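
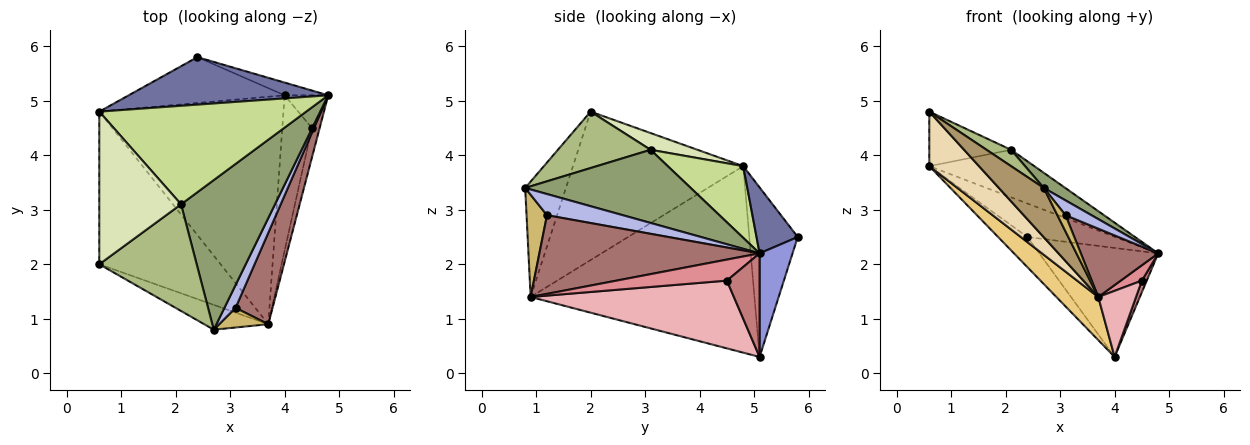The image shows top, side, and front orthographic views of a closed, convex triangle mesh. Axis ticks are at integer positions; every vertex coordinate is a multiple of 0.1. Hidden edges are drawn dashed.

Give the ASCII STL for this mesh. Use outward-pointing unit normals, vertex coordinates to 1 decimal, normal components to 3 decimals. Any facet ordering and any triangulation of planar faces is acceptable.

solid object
 facet normal 0.261 0.556 0.789
  outer loop
   vertex 2.4 5.8 2.5
   vertex 0.6 4.8 3.8
   vertex 4.8 5.1 2.2
  endloop
 endfacet
 facet normal -0.673 0.407 -0.618
  outer loop
   vertex 2.4 5.8 2.5
   vertex 4.0 5.1 0.3
   vertex 0.6 4.8 3.8
  endloop
 endfacet
 facet normal 0.265 0.958 -0.112
  outer loop
   vertex 2.4 5.8 2.5
   vertex 4.8 5.1 2.2
   vertex 4.0 5.1 0.3
  endloop
 endfacet
 facet normal 0.847 -0.289 0.446
  outer loop
   vertex 3.1 1.2 2.9
   vertex 4.8 5.1 2.2
   vertex 2.7 0.8 3.4
  endloop
 endfacet
 facet normal 0.612 -0.080 0.787
  outer loop
   vertex 2.1 3.1 4.1
   vertex 2.7 0.8 3.4
   vertex 4.8 5.1 2.2
  endloop
 endfacet
 facet normal 0.497 -0.131 0.858
  outer loop
   vertex 2.1 3.1 4.1
   vertex 0.6 2.0 4.8
   vertex 2.7 0.8 3.4
  endloop
 endfacet
 facet normal 0.298 0.415 0.860
  outer loop
   vertex 2.1 3.1 4.1
   vertex 4.8 5.1 2.2
   vertex 0.6 4.8 3.8
  endloop
 endfacet
 facet normal 0.189 0.330 0.925
  outer loop
   vertex 2.1 3.1 4.1
   vertex 0.6 4.8 3.8
   vertex 0.6 2.0 4.8
  endloop
 endfacet
 facet normal -0.630 -0.694 -0.349
  outer loop
   vertex 3.7 0.9 1.4
   vertex 2.7 0.8 3.4
   vertex 0.6 2.0 4.8
  endloop
 endfacet
 facet normal 0.848 -0.339 0.407
  outer loop
   vertex 3.7 0.9 1.4
   vertex 3.1 1.2 2.9
   vertex 2.7 0.8 3.4
  endloop
 endfacet
 facet normal -0.705 -0.132 -0.696
  outer loop
   vertex 3.7 0.9 1.4
   vertex 0.6 4.8 3.8
   vertex 4.0 5.1 0.3
  endloop
 endfacet
 facet normal -0.755 -0.220 -0.617
  outer loop
   vertex 3.7 0.9 1.4
   vertex 0.6 2.0 4.8
   vertex 0.6 4.8 3.8
  endloop
 endfacet
 facet normal 0.862 -0.303 0.406
  outer loop
   vertex 3.7 0.9 1.4
   vertex 4.8 5.1 2.2
   vertex 3.1 1.2 2.9
  endloop
 endfacet
 facet normal 0.913 -0.136 -0.384
  outer loop
   vertex 4.5 4.5 1.7
   vertex 4.0 5.1 0.3
   vertex 4.8 5.1 2.2
  endloop
 endfacet
 facet normal 0.923 -0.177 -0.342
  outer loop
   vertex 4.5 4.5 1.7
   vertex 4.8 5.1 2.2
   vertex 3.7 0.9 1.4
  endloop
 endfacet
 facet normal 0.903 -0.168 -0.395
  outer loop
   vertex 4.5 4.5 1.7
   vertex 3.7 0.9 1.4
   vertex 4.0 5.1 0.3
  endloop
 endfacet
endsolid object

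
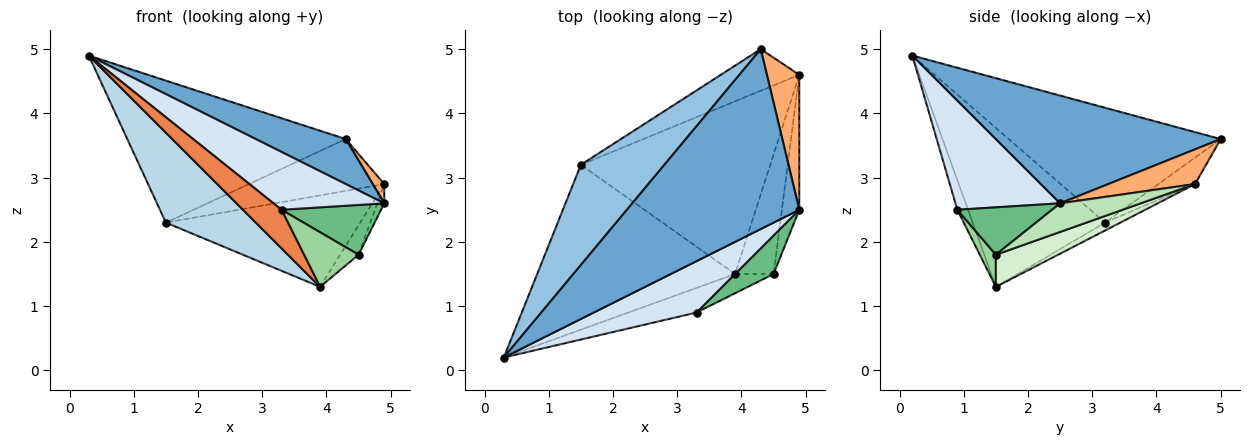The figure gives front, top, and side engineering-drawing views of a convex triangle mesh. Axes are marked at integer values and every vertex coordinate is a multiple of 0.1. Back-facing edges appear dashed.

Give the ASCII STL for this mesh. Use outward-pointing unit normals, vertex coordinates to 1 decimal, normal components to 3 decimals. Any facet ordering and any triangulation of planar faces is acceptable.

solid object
 facet normal 0.518 -0.207 0.830
  outer loop
   vertex 4.3 5.0 3.6
   vertex 0.3 0.2 4.9
   vertex 4.9 2.5 2.6
  endloop
 endfacet
 facet normal -0.621 0.640 0.452
  outer loop
   vertex 1.5 3.2 2.3
   vertex 0.3 0.2 4.9
   vertex 4.3 5.0 3.6
  endloop
 endfacet
 facet normal -0.576 -0.391 -0.718
  outer loop
   vertex 1.5 3.2 2.3
   vertex 3.9 1.5 1.3
   vertex 0.3 0.2 4.9
  endloop
 endfacet
 facet normal 0.577 -0.611 0.543
  outer loop
   vertex 3.3 0.9 2.5
   vertex 4.9 2.5 2.6
   vertex 0.3 0.2 4.9
  endloop
 endfacet
 facet normal -0.228 -0.821 -0.524
  outer loop
   vertex 3.3 0.9 2.5
   vertex 0.3 0.2 4.9
   vertex 3.9 1.5 1.3
  endloop
 endfacet
 facet normal 0.728 -0.097 0.679
  outer loop
   vertex 4.9 4.6 2.9
   vertex 4.3 5.0 3.6
   vertex 4.9 2.5 2.6
  endloop
 endfacet
 facet normal -0.206 0.763 -0.613
  outer loop
   vertex 4.9 4.6 2.9
   vertex 1.5 3.2 2.3
   vertex 4.3 5.0 3.6
  endloop
 endfacet
 facet normal -0.037 0.468 -0.883
  outer loop
   vertex 4.9 4.6 2.9
   vertex 3.9 1.5 1.3
   vertex 1.5 3.2 2.3
  endloop
 endfacet
 facet normal 0.601 -0.632 0.489
  outer loop
   vertex 4.5 1.5 1.8
   vertex 4.9 2.5 2.6
   vertex 3.3 0.9 2.5
  endloop
 endfacet
 facet normal 0.267 -0.909 -0.321
  outer loop
   vertex 4.5 1.5 1.8
   vertex 3.3 0.9 2.5
   vertex 3.9 1.5 1.3
  endloop
 endfacet
 facet normal 0.852 0.074 -0.519
  outer loop
   vertex 4.5 1.5 1.8
   vertex 4.9 4.6 2.9
   vertex 4.9 2.5 2.6
  endloop
 endfacet
 facet normal 0.629 0.187 -0.755
  outer loop
   vertex 4.5 1.5 1.8
   vertex 3.9 1.5 1.3
   vertex 4.9 4.6 2.9
  endloop
 endfacet
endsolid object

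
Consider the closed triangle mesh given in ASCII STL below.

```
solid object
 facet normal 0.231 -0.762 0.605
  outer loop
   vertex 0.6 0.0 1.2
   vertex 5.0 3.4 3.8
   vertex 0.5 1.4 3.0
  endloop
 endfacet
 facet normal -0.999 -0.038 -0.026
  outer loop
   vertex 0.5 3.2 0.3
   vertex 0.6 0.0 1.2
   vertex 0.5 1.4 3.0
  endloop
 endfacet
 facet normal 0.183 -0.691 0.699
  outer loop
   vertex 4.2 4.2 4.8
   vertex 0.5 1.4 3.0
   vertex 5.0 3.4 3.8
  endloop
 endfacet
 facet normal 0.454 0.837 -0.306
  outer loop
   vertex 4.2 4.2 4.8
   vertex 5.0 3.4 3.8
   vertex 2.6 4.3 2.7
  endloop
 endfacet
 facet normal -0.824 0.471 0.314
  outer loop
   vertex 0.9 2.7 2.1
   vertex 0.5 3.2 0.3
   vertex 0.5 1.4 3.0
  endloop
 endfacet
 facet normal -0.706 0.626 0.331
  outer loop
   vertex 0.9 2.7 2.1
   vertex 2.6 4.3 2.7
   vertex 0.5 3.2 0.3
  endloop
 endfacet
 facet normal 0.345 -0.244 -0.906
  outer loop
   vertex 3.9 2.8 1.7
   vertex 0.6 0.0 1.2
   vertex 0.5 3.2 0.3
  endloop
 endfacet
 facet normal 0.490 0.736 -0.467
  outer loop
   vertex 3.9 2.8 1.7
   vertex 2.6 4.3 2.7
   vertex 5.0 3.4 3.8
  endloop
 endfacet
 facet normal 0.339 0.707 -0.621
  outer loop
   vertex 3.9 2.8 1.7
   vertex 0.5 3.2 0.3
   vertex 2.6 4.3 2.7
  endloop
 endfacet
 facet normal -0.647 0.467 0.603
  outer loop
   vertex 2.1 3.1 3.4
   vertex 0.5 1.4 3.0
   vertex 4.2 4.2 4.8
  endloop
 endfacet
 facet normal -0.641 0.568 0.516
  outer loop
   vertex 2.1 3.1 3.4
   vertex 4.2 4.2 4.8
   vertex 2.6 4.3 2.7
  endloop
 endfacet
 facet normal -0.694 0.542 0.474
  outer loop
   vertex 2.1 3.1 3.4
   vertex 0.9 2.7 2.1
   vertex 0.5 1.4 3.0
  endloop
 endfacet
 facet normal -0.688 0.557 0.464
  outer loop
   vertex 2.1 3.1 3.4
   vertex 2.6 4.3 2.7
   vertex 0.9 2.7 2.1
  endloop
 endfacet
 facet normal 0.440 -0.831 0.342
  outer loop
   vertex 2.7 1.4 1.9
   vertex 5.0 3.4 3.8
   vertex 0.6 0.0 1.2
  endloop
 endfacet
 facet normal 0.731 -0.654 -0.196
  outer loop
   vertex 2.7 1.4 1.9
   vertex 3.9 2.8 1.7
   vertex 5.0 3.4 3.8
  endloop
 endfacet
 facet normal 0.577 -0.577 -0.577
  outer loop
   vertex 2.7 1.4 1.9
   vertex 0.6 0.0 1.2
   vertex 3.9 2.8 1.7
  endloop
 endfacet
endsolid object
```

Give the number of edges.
24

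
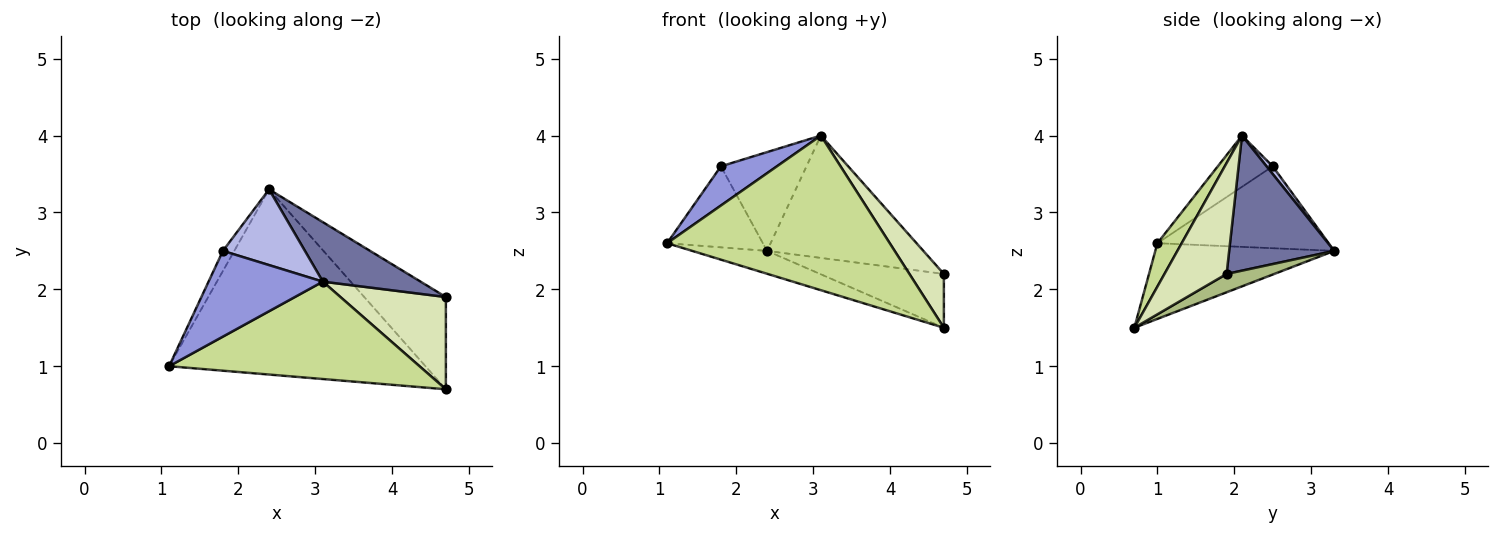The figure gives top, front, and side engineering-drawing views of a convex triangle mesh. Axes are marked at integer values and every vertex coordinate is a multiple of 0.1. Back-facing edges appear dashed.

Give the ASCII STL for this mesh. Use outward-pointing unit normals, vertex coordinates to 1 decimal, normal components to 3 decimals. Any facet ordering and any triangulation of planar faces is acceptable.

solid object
 facet normal 0.517 0.770 0.374
  outer loop
   vertex 3.1 2.1 4.0
   vertex 4.7 1.9 2.2
   vertex 2.4 3.3 2.5
  endloop
 endfacet
 facet normal -0.866 0.485 -0.120
  outer loop
   vertex 1.8 2.5 3.6
   vertex 2.4 3.3 2.5
   vertex 1.1 1.0 2.6
  endloop
 endfacet
 facet normal -0.378 -0.385 0.842
  outer loop
   vertex 1.8 2.5 3.6
   vertex 1.1 1.0 2.6
   vertex 3.1 2.1 4.0
  endloop
 endfacet
 facet normal 0.057 0.792 0.607
  outer loop
   vertex 1.8 2.5 3.6
   vertex 3.1 2.1 4.0
   vertex 2.4 3.3 2.5
  endloop
 endfacet
 facet normal -0.281 0.118 -0.952
  outer loop
   vertex 4.7 0.7 1.5
   vertex 1.1 1.0 2.6
   vertex 2.4 3.3 2.5
  endloop
 endfacet
 facet normal 0.190 0.495 -0.848
  outer loop
   vertex 4.7 0.7 1.5
   vertex 2.4 3.3 2.5
   vertex 4.7 1.9 2.2
  endloop
 endfacet
 facet normal 0.092 -0.843 0.531
  outer loop
   vertex 4.7 0.7 1.5
   vertex 3.1 2.1 4.0
   vertex 1.1 1.0 2.6
  endloop
 endfacet
 facet normal 0.673 -0.373 0.639
  outer loop
   vertex 4.7 0.7 1.5
   vertex 4.7 1.9 2.2
   vertex 3.1 2.1 4.0
  endloop
 endfacet
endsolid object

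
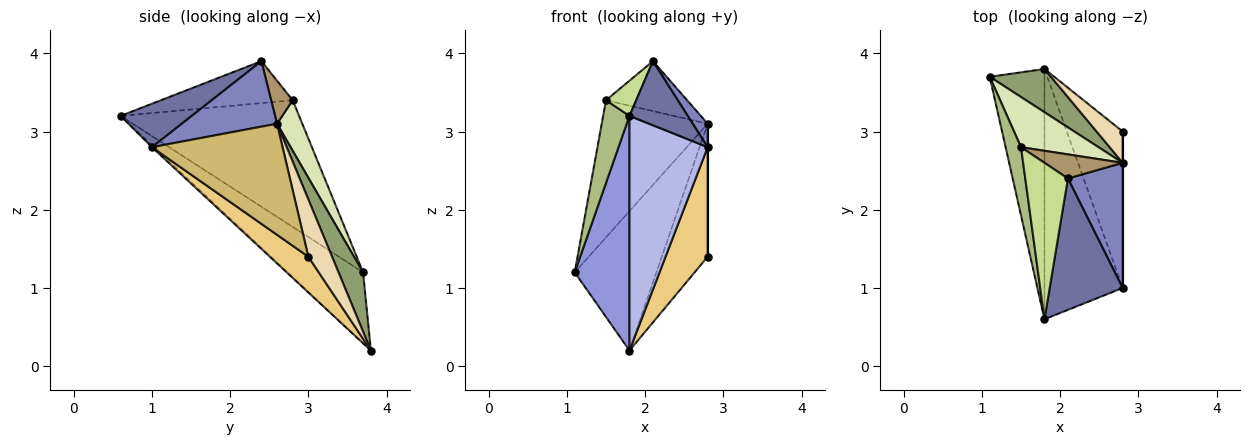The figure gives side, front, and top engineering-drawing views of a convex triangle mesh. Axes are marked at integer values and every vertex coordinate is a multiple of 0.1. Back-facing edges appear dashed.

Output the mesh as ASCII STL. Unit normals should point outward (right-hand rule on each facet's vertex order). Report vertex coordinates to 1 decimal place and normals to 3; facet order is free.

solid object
 facet normal 0.472 -0.387 0.792
  outer loop
   vertex 2.1 2.4 3.9
   vertex 1.8 0.6 3.2
   vertex 2.8 1.0 2.8
  endloop
 endfacet
 facet normal 0.762 -0.119 0.637
  outer loop
   vertex 2.8 2.6 3.1
   vertex 2.1 2.4 3.9
   vertex 2.8 1.0 2.8
  endloop
 endfacet
 facet normal -0.687 -0.497 -0.530
  outer loop
   vertex 1.8 3.8 0.2
   vertex 1.8 0.6 3.2
   vertex 1.1 3.7 1.2
  endloop
 endfacet
 facet normal -0.018 -0.684 -0.729
  outer loop
   vertex 1.8 3.8 0.2
   vertex 2.8 1.0 2.8
   vertex 1.8 0.6 3.2
  endloop
 endfacet
 facet normal 0.276 0.918 0.285
  outer loop
   vertex 1.8 3.8 0.2
   vertex 1.1 3.7 1.2
   vertex 2.8 2.6 3.1
  endloop
 endfacet
 facet normal -0.982 -0.145 0.119
  outer loop
   vertex 1.5 2.8 3.4
   vertex 1.1 3.7 1.2
   vertex 1.8 0.6 3.2
  endloop
 endfacet
 facet normal -0.692 -0.158 0.704
  outer loop
   vertex 1.5 2.8 3.4
   vertex 1.8 0.6 3.2
   vertex 2.1 2.4 3.9
  endloop
 endfacet
 facet normal 0.218 0.916 0.335
  outer loop
   vertex 1.5 2.8 3.4
   vertex 2.8 2.6 3.1
   vertex 1.1 3.7 1.2
  endloop
 endfacet
 facet normal 0.232 0.876 0.422
  outer loop
   vertex 1.5 2.8 3.4
   vertex 2.1 2.4 3.9
   vertex 2.8 2.6 3.1
  endloop
 endfacet
 facet normal 1.000 0.000 0.000
  outer loop
   vertex 2.8 3.0 1.4
   vertex 2.8 2.6 3.1
   vertex 2.8 1.0 2.8
  endloop
 endfacet
 facet normal 0.464 -0.508 -0.726
  outer loop
   vertex 2.8 3.0 1.4
   vertex 2.8 1.0 2.8
   vertex 1.8 3.8 0.2
  endloop
 endfacet
 facet normal 0.450 0.869 0.205
  outer loop
   vertex 2.8 3.0 1.4
   vertex 1.8 3.8 0.2
   vertex 2.8 2.6 3.1
  endloop
 endfacet
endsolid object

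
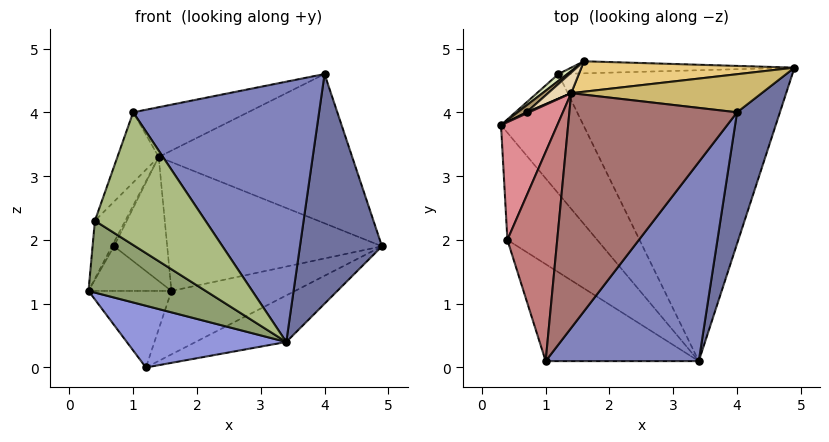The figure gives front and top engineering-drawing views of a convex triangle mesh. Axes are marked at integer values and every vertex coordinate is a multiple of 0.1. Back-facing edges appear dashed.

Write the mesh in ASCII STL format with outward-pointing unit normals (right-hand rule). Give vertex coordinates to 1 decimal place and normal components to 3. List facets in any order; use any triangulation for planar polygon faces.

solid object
 facet normal 0.908 -0.364 0.208
  outer loop
   vertex 4.0 4.0 4.6
   vertex 3.4 0.1 0.4
   vertex 4.9 4.7 1.9
  endloop
 endfacet
 facet normal 0.674 -0.587 0.449
  outer loop
   vertex 1.0 0.1 4.0
   vertex 3.4 0.1 0.4
   vertex 4.0 4.0 4.6
  endloop
 endfacet
 facet normal -0.614 -0.362 -0.702
  outer loop
   vertex 1.2 4.6 0.0
   vertex 3.4 0.1 0.4
   vertex 0.3 3.8 1.2
  endloop
 endfacet
 facet normal 0.449 0.141 -0.882
  outer loop
   vertex 1.2 4.6 0.0
   vertex 4.9 4.7 1.9
   vertex 3.4 0.1 0.4
  endloop
 endfacet
 facet normal -0.660 -0.418 -0.624
  outer loop
   vertex 0.4 2.0 2.3
   vertex 0.3 3.8 1.2
   vertex 3.4 0.1 0.4
  endloop
 endfacet
 facet normal -0.663 -0.605 -0.442
  outer loop
   vertex 0.4 2.0 2.3
   vertex 3.4 0.1 0.4
   vertex 1.0 0.1 4.0
  endloop
 endfacet
 facet normal 0.069 0.980 -0.186
  outer loop
   vertex 1.6 4.8 1.2
   vertex 4.9 4.7 1.9
   vertex 1.2 4.6 0.0
  endloop
 endfacet
 facet normal -0.608 0.791 0.071
  outer loop
   vertex 1.6 4.8 1.2
   vertex 1.2 4.6 0.0
   vertex 0.3 3.8 1.2
  endloop
 endfacet
 facet normal -0.605 0.787 0.121
  outer loop
   vertex 1.6 4.8 1.2
   vertex 0.3 3.8 1.2
   vertex 0.7 4.0 1.9
  endloop
 endfacet
 facet normal -0.012 0.969 0.247
  outer loop
   vertex 1.4 4.3 3.3
   vertex 4.0 4.0 4.6
   vertex 4.9 4.7 1.9
  endloop
 endfacet
 facet normal -0.019 0.973 0.230
  outer loop
   vertex 1.4 4.3 3.3
   vertex 4.9 4.7 1.9
   vertex 1.6 4.8 1.2
  endloop
 endfacet
 facet normal -0.600 0.789 0.131
  outer loop
   vertex 1.4 4.3 3.3
   vertex 1.6 4.8 1.2
   vertex 0.7 4.0 1.9
  endloop
 endfacet
 facet normal -0.422 0.188 0.887
  outer loop
   vertex 1.4 4.3 3.3
   vertex 1.0 0.1 4.0
   vertex 4.0 4.0 4.6
  endloop
 endfacet
 facet normal -0.859 0.163 0.485
  outer loop
   vertex 1.4 4.3 3.3
   vertex 0.4 2.0 2.3
   vertex 1.0 0.1 4.0
  endloop
 endfacet
 facet normal -0.886 0.205 0.416
  outer loop
   vertex 1.4 4.3 3.3
   vertex 0.3 3.8 1.2
   vertex 0.4 2.0 2.3
  endloop
 endfacet
 facet normal -0.693 0.693 0.198
  outer loop
   vertex 1.4 4.3 3.3
   vertex 0.7 4.0 1.9
   vertex 0.3 3.8 1.2
  endloop
 endfacet
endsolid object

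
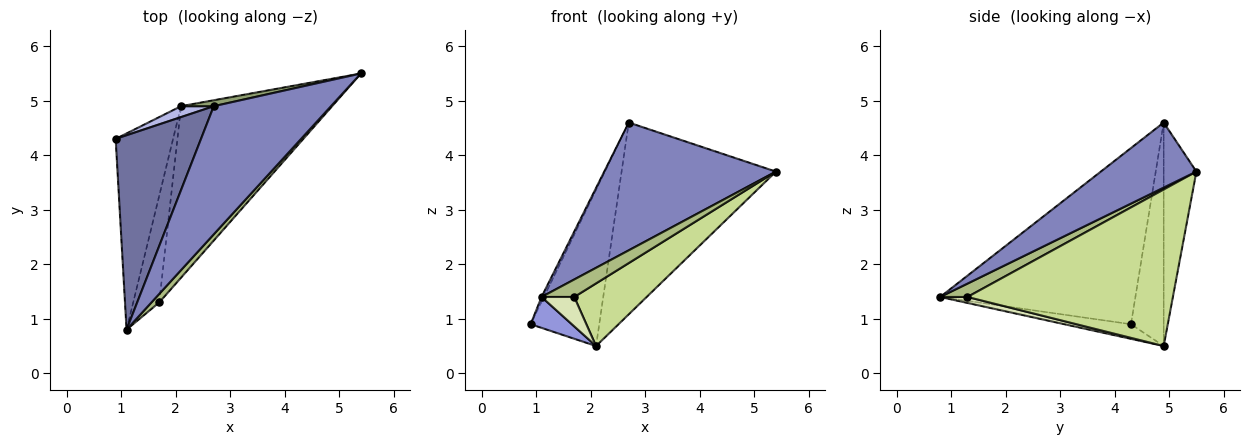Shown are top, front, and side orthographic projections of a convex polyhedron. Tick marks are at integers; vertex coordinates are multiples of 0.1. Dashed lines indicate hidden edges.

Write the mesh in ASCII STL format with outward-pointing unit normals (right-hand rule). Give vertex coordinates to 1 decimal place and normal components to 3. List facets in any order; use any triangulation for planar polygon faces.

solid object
 facet normal -0.900 0.011 0.436
  outer loop
   vertex 2.7 4.9 4.6
   vertex 0.9 4.3 0.9
   vertex 1.1 0.8 1.4
  endloop
 endfacet
 facet normal 0.366 -0.657 0.659
  outer loop
   vertex 2.7 4.9 4.6
   vertex 1.1 0.8 1.4
   vertex 5.4 5.5 3.7
  endloop
 endfacet
 facet normal -0.244 -0.151 -0.958
  outer loop
   vertex 2.1 4.9 0.5
   vertex 1.1 0.8 1.4
   vertex 0.9 4.3 0.9
  endloop
 endfacet
 facet normal -0.429 0.901 0.063
  outer loop
   vertex 2.1 4.9 0.5
   vertex 0.9 4.3 0.9
   vertex 2.7 4.9 4.6
  endloop
 endfacet
 facet normal -0.207 0.978 0.030
  outer loop
   vertex 2.1 4.9 0.5
   vertex 2.7 4.9 4.6
   vertex 5.4 5.5 3.7
  endloop
 endfacet
 facet normal 0.600 -0.720 0.349
  outer loop
   vertex 1.7 1.3 1.4
   vertex 5.4 5.5 3.7
   vertex 1.1 0.8 1.4
  endloop
 endfacet
 facet normal 0.697 -0.246 -0.673
  outer loop
   vertex 1.7 1.3 1.4
   vertex 2.1 4.9 0.5
   vertex 5.4 5.5 3.7
  endloop
 endfacet
 facet normal 0.216 -0.259 -0.941
  outer loop
   vertex 1.7 1.3 1.4
   vertex 1.1 0.8 1.4
   vertex 2.1 4.9 0.5
  endloop
 endfacet
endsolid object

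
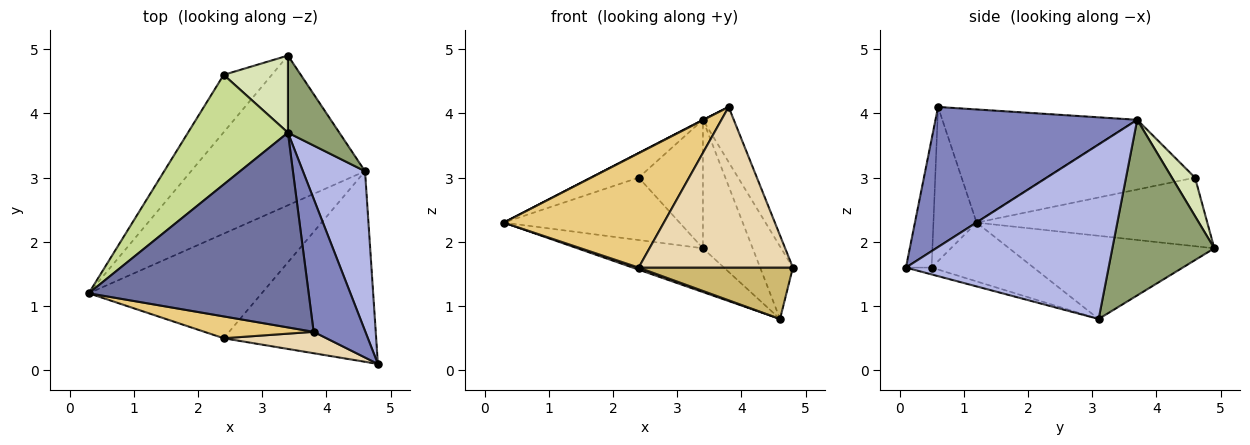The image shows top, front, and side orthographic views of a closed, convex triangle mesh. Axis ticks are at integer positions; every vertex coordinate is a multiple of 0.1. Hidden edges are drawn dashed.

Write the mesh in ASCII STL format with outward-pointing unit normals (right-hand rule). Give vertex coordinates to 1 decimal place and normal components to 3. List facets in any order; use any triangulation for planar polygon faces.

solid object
 facet normal -0.458 -0.002 0.889
  outer loop
   vertex 3.4 3.7 3.9
   vertex 0.3 1.2 2.3
   vertex 3.8 0.6 4.1
  endloop
 endfacet
 facet normal 0.929 0.142 0.343
  outer loop
   vertex 3.4 3.7 3.9
   vertex 3.8 0.6 4.1
   vertex 4.8 0.1 1.6
  endloop
 endfacet
 facet normal -0.417 0.255 -0.872
  outer loop
   vertex 4.6 3.1 0.8
   vertex 0.3 1.2 2.3
   vertex 3.4 4.9 1.9
  endloop
 endfacet
 facet normal 0.931 0.150 0.331
  outer loop
   vertex 4.6 3.1 0.8
   vertex 3.4 3.7 3.9
   vertex 4.8 0.1 1.6
  endloop
 endfacet
 facet normal 0.869 0.424 0.254
  outer loop
   vertex 4.6 3.1 0.8
   vertex 3.4 4.9 1.9
   vertex 3.4 3.7 3.9
  endloop
 endfacet
 facet normal -0.695 0.529 -0.487
  outer loop
   vertex 2.4 4.6 3.0
   vertex 3.4 4.9 1.9
   vertex 0.3 1.2 2.3
  endloop
 endfacet
 facet normal -0.563 0.181 0.807
  outer loop
   vertex 2.4 4.6 3.0
   vertex 0.3 1.2 2.3
   vertex 3.4 3.7 3.9
  endloop
 endfacet
 facet normal 0.295 0.819 0.492
  outer loop
   vertex 2.4 4.6 3.0
   vertex 3.4 3.7 3.9
   vertex 3.4 4.9 1.9
  endloop
 endfacet
 facet normal -0.322 -0.019 -0.947
  outer loop
   vertex 2.4 0.5 1.6
   vertex 0.3 1.2 2.3
   vertex 4.6 3.1 0.8
  endloop
 endfacet
 facet normal -0.043 -0.260 -0.965
  outer loop
   vertex 2.4 0.5 1.6
   vertex 4.6 3.1 0.8
   vertex 4.8 0.1 1.6
  endloop
 endfacet
 facet normal -0.256 -0.949 0.181
  outer loop
   vertex 2.4 0.5 1.6
   vertex 3.8 0.6 4.1
   vertex 0.3 1.2 2.3
  endloop
 endfacet
 facet normal -0.163 -0.978 0.130
  outer loop
   vertex 2.4 0.5 1.6
   vertex 4.8 0.1 1.6
   vertex 3.8 0.6 4.1
  endloop
 endfacet
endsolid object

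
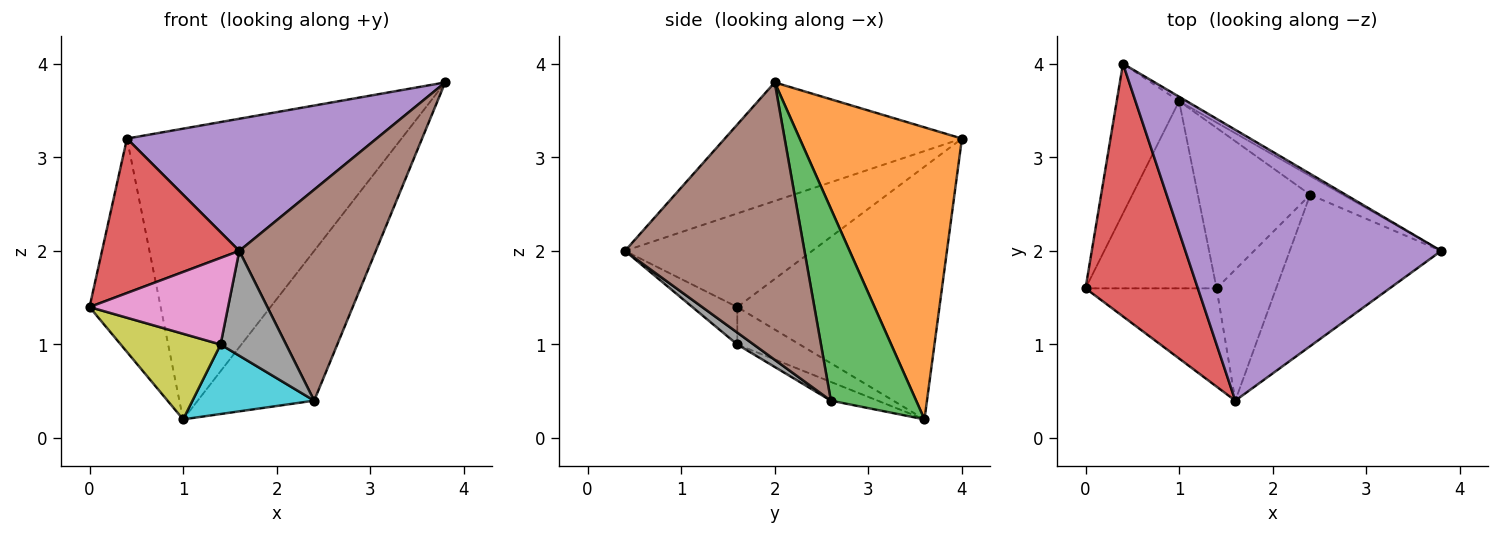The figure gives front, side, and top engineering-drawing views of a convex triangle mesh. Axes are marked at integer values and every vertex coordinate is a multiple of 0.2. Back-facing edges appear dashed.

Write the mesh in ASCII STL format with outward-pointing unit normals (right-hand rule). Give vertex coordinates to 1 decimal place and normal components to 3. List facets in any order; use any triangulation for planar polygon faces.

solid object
 facet normal -0.919 0.323 -0.227
  outer loop
   vertex 1.0 3.6 0.2
   vertex 0.0 1.6 1.4
   vertex 0.4 4.0 3.2
  endloop
 endfacet
 facet normal 0.509 0.861 -0.013
  outer loop
   vertex 1.0 3.6 0.2
   vertex 0.4 4.0 3.2
   vertex 3.8 2.0 3.8
  endloop
 endfacet
 facet normal 0.588 0.803 -0.100
  outer loop
   vertex 2.4 2.6 0.4
   vertex 1.0 3.6 0.2
   vertex 3.8 2.0 3.8
  endloop
 endfacet
 facet normal -0.580 -0.425 0.695
  outer loop
   vertex 1.6 0.4 2.0
   vertex 0.4 4.0 3.2
   vertex 0.0 1.6 1.4
  endloop
 endfacet
 facet normal -0.384 -0.405 0.830
  outer loop
   vertex 1.6 0.4 2.0
   vertex 3.8 2.0 3.8
   vertex 0.4 4.0 3.2
  endloop
 endfacet
 facet normal 0.730 -0.555 -0.399
  outer loop
   vertex 1.6 0.4 2.0
   vertex 2.4 2.6 0.4
   vertex 3.8 2.0 3.8
  endloop
 endfacet
 facet normal -0.210 -0.646 -0.734
  outer loop
   vertex 1.4 1.6 1.0
   vertex 1.6 0.4 2.0
   vertex 0.0 1.6 1.4
  endloop
 endfacet
 facet normal 0.154 -0.617 -0.772
  outer loop
   vertex 1.4 1.6 1.0
   vertex 2.4 2.6 0.4
   vertex 1.6 0.4 2.0
  endloop
 endfacet
 facet normal -0.251 -0.402 -0.880
  outer loop
   vertex 1.4 1.6 1.0
   vertex 0.0 1.6 1.4
   vertex 1.0 3.6 0.2
  endloop
 endfacet
 facet normal -0.151 -0.393 -0.907
  outer loop
   vertex 1.4 1.6 1.0
   vertex 1.0 3.6 0.2
   vertex 2.4 2.6 0.4
  endloop
 endfacet
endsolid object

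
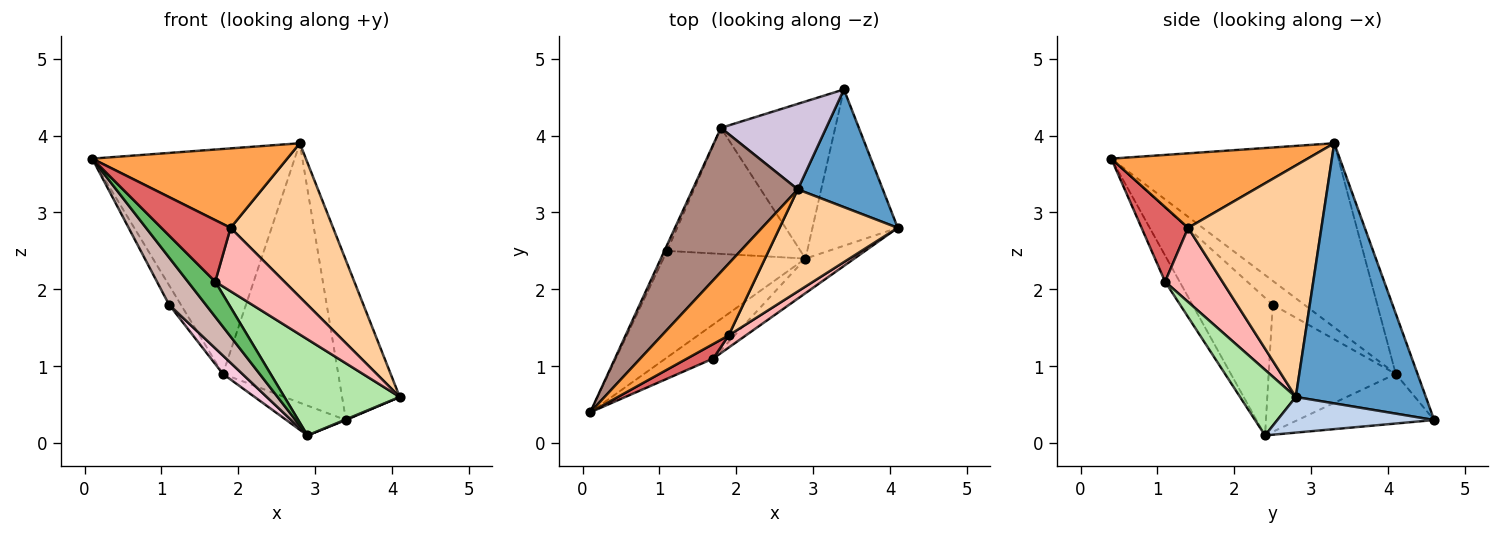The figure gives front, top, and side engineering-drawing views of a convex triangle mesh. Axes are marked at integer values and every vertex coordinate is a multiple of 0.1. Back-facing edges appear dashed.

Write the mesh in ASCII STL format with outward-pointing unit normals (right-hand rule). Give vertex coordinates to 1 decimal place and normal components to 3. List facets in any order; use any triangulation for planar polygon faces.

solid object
 facet normal 0.876 0.388 0.286
  outer loop
   vertex 2.8 3.3 3.9
   vertex 4.1 2.8 0.6
   vertex 3.4 4.6 0.3
  endloop
 endfacet
 facet normal 0.386 -0.004 -0.923
  outer loop
   vertex 2.9 2.4 0.1
   vertex 3.4 4.6 0.3
   vertex 4.1 2.8 0.6
  endloop
 endfacet
 facet normal 0.599 -0.594 0.537
  outer loop
   vertex 1.9 1.4 2.8
   vertex 2.8 3.3 3.9
   vertex 0.1 0.4 3.7
  endloop
 endfacet
 facet normal 0.735 -0.565 0.375
  outer loop
   vertex 1.9 1.4 2.8
   vertex 4.1 2.8 0.6
   vertex 2.8 3.3 3.9
  endloop
 endfacet
 facet normal -0.356 -0.671 -0.650
  outer loop
   vertex 1.7 1.1 2.1
   vertex 0.1 0.4 3.7
   vertex 2.9 2.4 0.1
  endloop
 endfacet
 facet normal 0.414 -0.856 -0.308
  outer loop
   vertex 1.7 1.1 2.1
   vertex 2.9 2.4 0.1
   vertex 4.1 2.8 0.6
  endloop
 endfacet
 facet normal 0.548 -0.814 0.192
  outer loop
   vertex 1.7 1.1 2.1
   vertex 1.9 1.4 2.8
   vertex 0.1 0.4 3.7
  endloop
 endfacet
 facet normal 0.631 -0.762 0.146
  outer loop
   vertex 1.7 1.1 2.1
   vertex 4.1 2.8 0.6
   vertex 1.9 1.4 2.8
  endloop
 endfacet
 facet normal -0.392 0.171 -0.904
  outer loop
   vertex 1.8 4.1 0.9
   vertex 3.4 4.6 0.3
   vertex 2.9 2.4 0.1
  endloop
 endfacet
 facet normal -0.177 0.935 0.308
  outer loop
   vertex 1.8 4.1 0.9
   vertex 2.8 3.3 3.9
   vertex 3.4 4.6 0.3
  endloop
 endfacet
 facet normal -0.687 0.612 0.392
  outer loop
   vertex 1.8 4.1 0.9
   vertex 0.1 0.4 3.7
   vertex 2.8 3.3 3.9
  endloop
 endfacet
 facet normal -0.663 -0.303 -0.684
  outer loop
   vertex 1.1 2.5 1.8
   vertex 2.9 2.4 0.1
   vertex 0.1 0.4 3.7
  endloop
 endfacet
 facet normal -0.931 0.348 -0.105
  outer loop
   vertex 1.1 2.5 1.8
   vertex 0.1 0.4 3.7
   vertex 1.8 4.1 0.9
  endloop
 endfacet
 facet normal -0.686 -0.105 -0.720
  outer loop
   vertex 1.1 2.5 1.8
   vertex 1.8 4.1 0.9
   vertex 2.9 2.4 0.1
  endloop
 endfacet
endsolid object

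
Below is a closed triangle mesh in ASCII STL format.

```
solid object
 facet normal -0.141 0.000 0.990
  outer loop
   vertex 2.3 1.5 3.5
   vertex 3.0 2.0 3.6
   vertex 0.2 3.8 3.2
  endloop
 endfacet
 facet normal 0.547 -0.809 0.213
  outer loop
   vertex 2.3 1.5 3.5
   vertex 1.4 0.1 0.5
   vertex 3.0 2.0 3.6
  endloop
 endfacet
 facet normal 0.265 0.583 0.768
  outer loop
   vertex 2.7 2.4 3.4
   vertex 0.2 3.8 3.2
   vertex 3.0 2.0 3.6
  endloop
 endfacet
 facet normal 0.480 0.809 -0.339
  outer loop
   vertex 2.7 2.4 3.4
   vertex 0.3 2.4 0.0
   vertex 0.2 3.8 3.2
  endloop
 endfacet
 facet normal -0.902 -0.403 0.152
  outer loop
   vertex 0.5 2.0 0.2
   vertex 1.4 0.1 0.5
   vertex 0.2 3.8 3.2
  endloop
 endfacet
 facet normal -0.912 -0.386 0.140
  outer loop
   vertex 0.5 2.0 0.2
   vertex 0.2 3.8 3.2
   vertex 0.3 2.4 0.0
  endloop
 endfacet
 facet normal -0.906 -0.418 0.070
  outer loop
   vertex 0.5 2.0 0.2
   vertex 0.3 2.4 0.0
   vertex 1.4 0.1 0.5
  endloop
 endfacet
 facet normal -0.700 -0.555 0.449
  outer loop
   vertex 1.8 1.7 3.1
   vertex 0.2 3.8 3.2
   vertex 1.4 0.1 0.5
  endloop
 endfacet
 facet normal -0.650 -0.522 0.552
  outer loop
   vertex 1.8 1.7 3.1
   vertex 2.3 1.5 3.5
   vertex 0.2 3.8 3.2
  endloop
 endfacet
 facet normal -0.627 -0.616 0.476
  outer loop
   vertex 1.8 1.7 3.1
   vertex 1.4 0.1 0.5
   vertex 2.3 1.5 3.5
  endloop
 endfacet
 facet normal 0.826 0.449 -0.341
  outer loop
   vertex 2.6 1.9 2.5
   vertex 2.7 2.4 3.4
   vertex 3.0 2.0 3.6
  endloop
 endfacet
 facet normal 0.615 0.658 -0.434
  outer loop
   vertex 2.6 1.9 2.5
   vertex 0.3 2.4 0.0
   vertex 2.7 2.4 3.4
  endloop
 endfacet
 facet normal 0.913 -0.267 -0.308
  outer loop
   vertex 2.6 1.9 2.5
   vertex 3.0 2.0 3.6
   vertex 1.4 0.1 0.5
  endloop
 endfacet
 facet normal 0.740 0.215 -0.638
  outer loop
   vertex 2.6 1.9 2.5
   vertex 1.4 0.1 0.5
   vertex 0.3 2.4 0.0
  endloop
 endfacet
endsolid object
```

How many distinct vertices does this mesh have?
9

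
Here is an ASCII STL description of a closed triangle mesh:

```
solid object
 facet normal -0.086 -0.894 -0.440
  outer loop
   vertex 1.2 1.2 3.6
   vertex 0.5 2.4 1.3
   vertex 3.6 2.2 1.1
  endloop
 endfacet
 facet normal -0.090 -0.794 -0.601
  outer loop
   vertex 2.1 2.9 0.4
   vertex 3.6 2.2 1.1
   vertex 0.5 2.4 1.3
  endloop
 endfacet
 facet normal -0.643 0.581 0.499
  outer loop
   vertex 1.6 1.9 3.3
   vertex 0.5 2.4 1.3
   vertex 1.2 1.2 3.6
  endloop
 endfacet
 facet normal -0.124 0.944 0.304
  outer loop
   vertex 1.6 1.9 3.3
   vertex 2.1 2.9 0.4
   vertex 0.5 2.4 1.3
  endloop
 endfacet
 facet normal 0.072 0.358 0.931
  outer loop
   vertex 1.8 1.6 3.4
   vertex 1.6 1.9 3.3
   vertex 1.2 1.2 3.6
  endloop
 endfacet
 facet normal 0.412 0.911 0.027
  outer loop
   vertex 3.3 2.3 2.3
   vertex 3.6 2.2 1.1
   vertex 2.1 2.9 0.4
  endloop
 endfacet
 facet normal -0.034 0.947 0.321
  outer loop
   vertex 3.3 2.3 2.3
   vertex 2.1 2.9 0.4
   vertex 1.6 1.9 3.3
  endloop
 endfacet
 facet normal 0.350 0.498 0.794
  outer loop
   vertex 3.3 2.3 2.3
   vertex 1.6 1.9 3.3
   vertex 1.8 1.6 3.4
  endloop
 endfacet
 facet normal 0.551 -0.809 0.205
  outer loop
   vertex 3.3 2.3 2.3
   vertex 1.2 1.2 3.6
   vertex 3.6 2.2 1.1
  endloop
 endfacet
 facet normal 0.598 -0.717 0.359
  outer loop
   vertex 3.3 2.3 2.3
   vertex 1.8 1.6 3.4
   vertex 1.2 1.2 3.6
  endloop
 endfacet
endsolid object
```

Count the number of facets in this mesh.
10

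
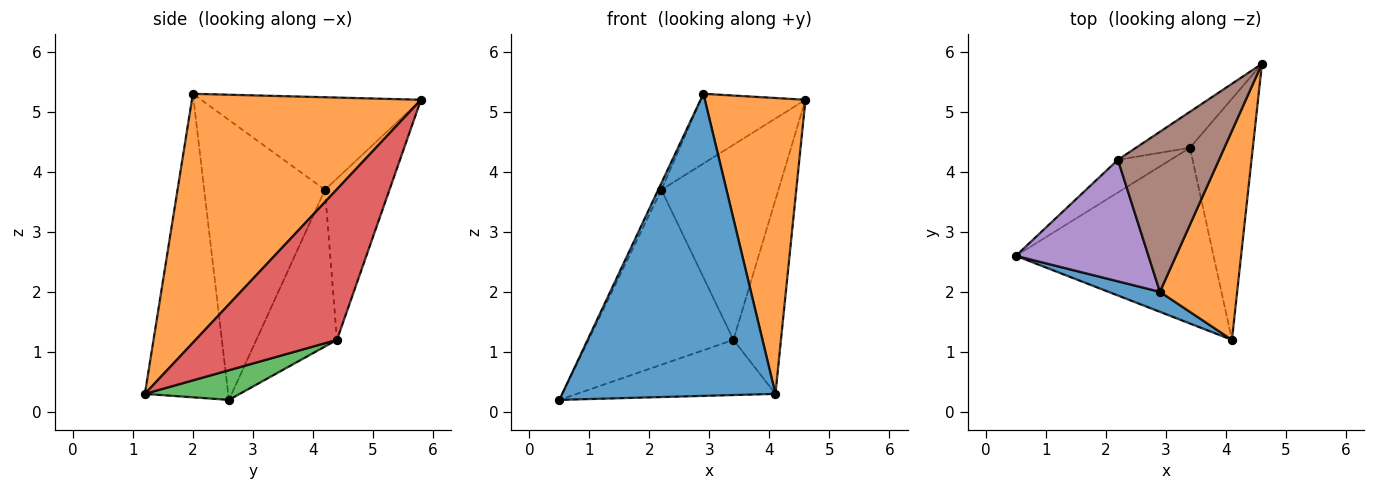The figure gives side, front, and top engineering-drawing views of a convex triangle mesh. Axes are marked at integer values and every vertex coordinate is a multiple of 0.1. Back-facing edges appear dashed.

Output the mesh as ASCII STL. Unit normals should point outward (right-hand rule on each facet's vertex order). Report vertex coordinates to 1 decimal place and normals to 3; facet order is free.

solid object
 facet normal -0.363 -0.930 0.062
  outer loop
   vertex 2.9 2.0 5.3
   vertex 0.5 2.6 0.2
   vertex 4.1 1.2 0.3
  endloop
 endfacet
 facet normal 0.881 -0.387 0.273
  outer loop
   vertex 2.9 2.0 5.3
   vertex 4.1 1.2 0.3
   vertex 4.6 5.8 5.2
  endloop
 endfacet
 facet normal 0.142 0.297 -0.944
  outer loop
   vertex 3.4 4.4 1.2
   vertex 4.1 1.2 0.3
   vertex 0.5 2.6 0.2
  endloop
 endfacet
 facet normal 0.881 0.296 -0.368
  outer loop
   vertex 3.4 4.4 1.2
   vertex 4.6 5.8 5.2
   vertex 4.1 1.2 0.3
  endloop
 endfacet
 facet normal -0.903 0.024 0.428
  outer loop
   vertex 2.2 4.2 3.7
   vertex 0.5 2.6 0.2
   vertex 2.9 2.0 5.3
  endloop
 endfacet
 facet normal -0.643 0.306 0.702
  outer loop
   vertex 2.2 4.2 3.7
   vertex 2.9 2.0 5.3
   vertex 4.6 5.8 5.2
  endloop
 endfacet
 facet normal -0.480 0.862 -0.161
  outer loop
   vertex 2.2 4.2 3.7
   vertex 3.4 4.4 1.2
   vertex 0.5 2.6 0.2
  endloop
 endfacet
 facet normal -0.477 0.865 -0.160
  outer loop
   vertex 2.2 4.2 3.7
   vertex 4.6 5.8 5.2
   vertex 3.4 4.4 1.2
  endloop
 endfacet
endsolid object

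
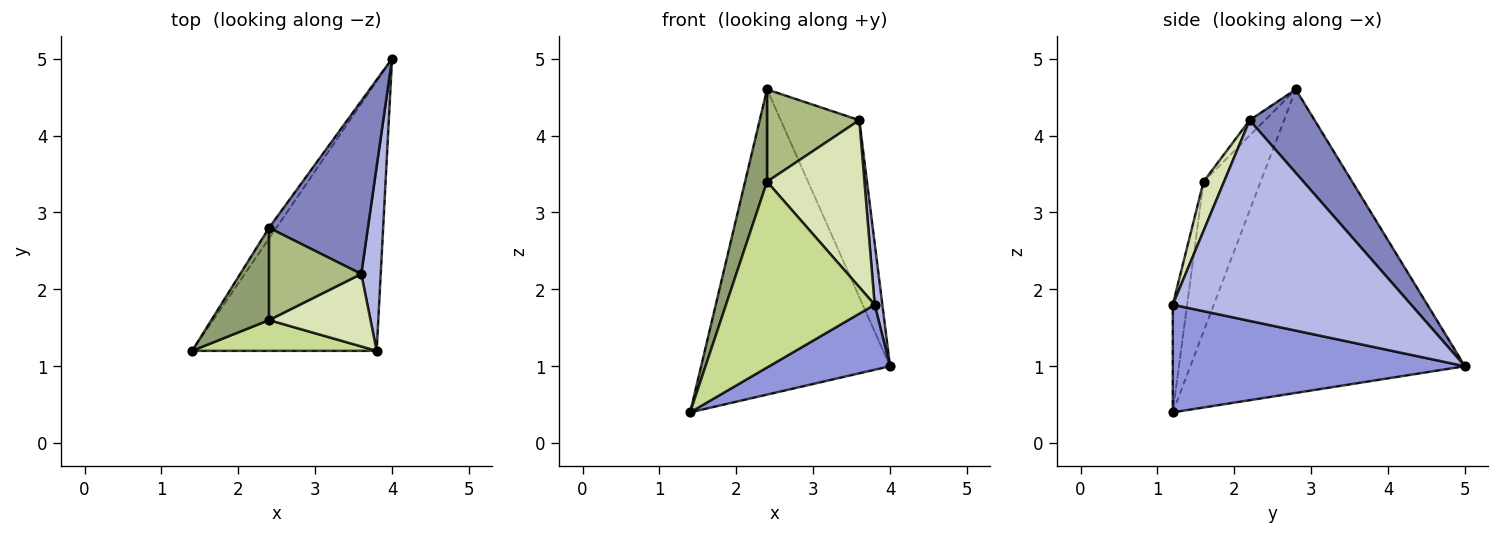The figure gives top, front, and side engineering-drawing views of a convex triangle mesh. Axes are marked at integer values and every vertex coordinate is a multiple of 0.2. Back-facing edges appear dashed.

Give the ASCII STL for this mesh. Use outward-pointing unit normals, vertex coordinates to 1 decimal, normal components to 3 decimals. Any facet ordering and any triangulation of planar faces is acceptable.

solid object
 facet normal -0.824 0.567 -0.020
  outer loop
   vertex 2.4 2.8 4.6
   vertex 4.0 5.0 1.0
   vertex 1.4 1.2 0.4
  endloop
 endfacet
 facet normal 0.508 0.616 0.602
  outer loop
   vertex 3.6 2.2 4.2
   vertex 4.0 5.0 1.0
   vertex 2.4 2.8 4.6
  endloop
 endfacet
 facet normal 0.493 -0.204 -0.846
  outer loop
   vertex 3.8 1.2 1.8
   vertex 1.4 1.2 0.4
   vertex 4.0 5.0 1.0
  endloop
 endfacet
 facet normal 0.995 -0.032 0.096
  outer loop
   vertex 3.8 1.2 1.8
   vertex 4.0 5.0 1.0
   vertex 3.6 2.2 4.2
  endloop
 endfacet
 facet normal -0.878 -0.338 0.338
  outer loop
   vertex 2.4 1.6 3.4
   vertex 2.4 2.8 4.6
   vertex 1.4 1.2 0.4
  endloop
 endfacet
 facet normal -0.117 -0.702 0.702
  outer loop
   vertex 2.4 1.6 3.4
   vertex 3.6 2.2 4.2
   vertex 2.4 2.8 4.6
  endloop
 endfacet
 facet normal -0.095 -0.982 0.163
  outer loop
   vertex 2.4 1.6 3.4
   vertex 1.4 1.2 0.4
   vertex 3.8 1.2 1.8
  endloop
 endfacet
 facet normal 0.190 -0.901 0.391
  outer loop
   vertex 2.4 1.6 3.4
   vertex 3.8 1.2 1.8
   vertex 3.6 2.2 4.2
  endloop
 endfacet
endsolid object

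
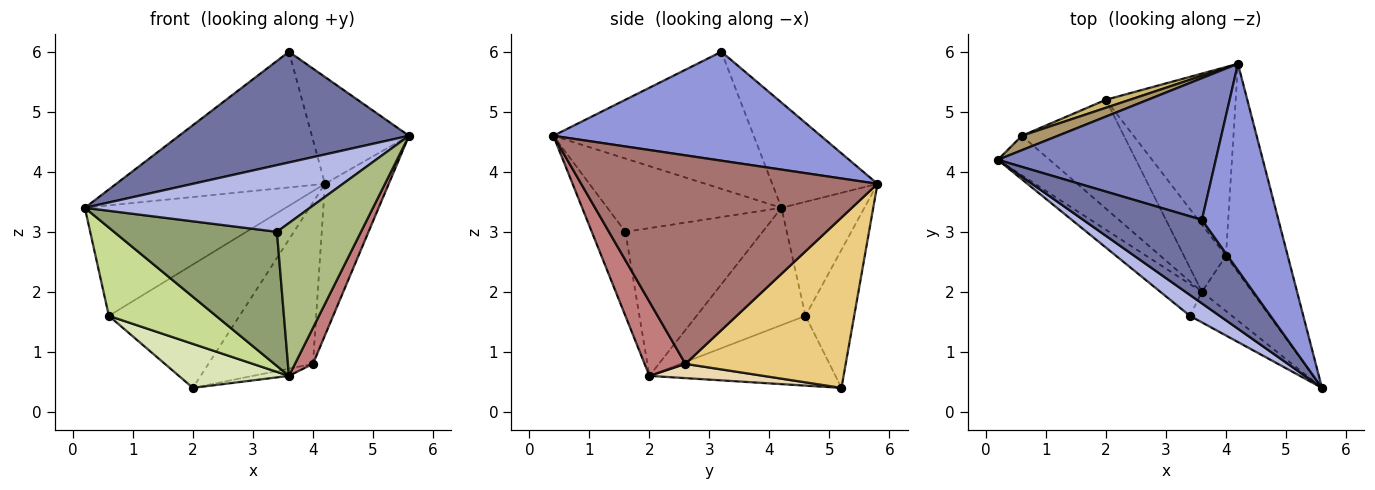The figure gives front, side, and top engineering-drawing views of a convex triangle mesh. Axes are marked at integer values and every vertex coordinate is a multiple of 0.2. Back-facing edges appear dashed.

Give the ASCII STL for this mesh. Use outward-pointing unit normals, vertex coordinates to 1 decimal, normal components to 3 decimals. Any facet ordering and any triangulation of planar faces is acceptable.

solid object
 facet normal -0.571 -0.655 0.495
  outer loop
   vertex 3.6 3.2 6.0
   vertex 0.2 4.2 3.4
   vertex 5.6 0.4 4.6
  endloop
 endfacet
 facet normal -0.329 0.653 0.682
  outer loop
   vertex 3.6 3.2 6.0
   vertex 4.2 5.8 3.8
   vertex 0.2 4.2 3.4
  endloop
 endfacet
 facet normal 0.785 0.285 0.551
  outer loop
   vertex 3.6 3.2 6.0
   vertex 5.6 0.4 4.6
   vertex 4.2 5.8 3.8
  endloop
 endfacet
 facet normal -0.594 -0.768 0.241
  outer loop
   vertex 3.4 1.6 3.0
   vertex 5.6 0.4 4.6
   vertex 0.2 4.2 3.4
  endloop
 endfacet
 facet normal -0.634 -0.753 -0.178
  outer loop
   vertex 3.4 1.6 3.0
   vertex 0.2 4.2 3.4
   vertex 3.6 2.0 0.6
  endloop
 endfacet
 facet normal -0.365 -0.913 -0.183
  outer loop
   vertex 3.4 1.6 3.0
   vertex 3.6 2.0 0.6
   vertex 5.6 0.4 4.6
  endloop
 endfacet
 facet normal -0.680 -0.669 -0.300
  outer loop
   vertex 0.6 4.6 1.6
   vertex 3.6 2.0 0.6
   vertex 0.2 4.2 3.4
  endloop
 endfacet
 facet normal -0.535 -0.317 -0.783
  outer loop
   vertex 0.6 4.6 1.6
   vertex 2.0 5.2 0.4
   vertex 3.6 2.0 0.6
  endloop
 endfacet
 facet normal -0.379 0.918 0.120
  outer loop
   vertex 0.6 4.6 1.6
   vertex 0.2 4.2 3.4
   vertex 4.2 5.8 3.8
  endloop
 endfacet
 facet normal -0.349 0.935 0.061
  outer loop
   vertex 0.6 4.6 1.6
   vertex 4.2 5.8 3.8
   vertex 2.0 5.2 0.4
  endloop
 endfacet
 facet normal 0.706 0.460 -0.538
  outer loop
   vertex 4.0 2.6 0.8
   vertex 2.0 5.2 0.4
   vertex 4.2 5.8 3.8
  endloop
 endfacet
 facet normal 0.320 0.101 -0.942
  outer loop
   vertex 4.0 2.6 0.8
   vertex 3.6 2.0 0.6
   vertex 2.0 5.2 0.4
  endloop
 endfacet
 facet normal 0.939 0.202 -0.278
  outer loop
   vertex 4.0 2.6 0.8
   vertex 4.2 5.8 3.8
   vertex 5.6 0.4 4.6
  endloop
 endfacet
 facet normal 0.778 -0.343 -0.526
  outer loop
   vertex 4.0 2.6 0.8
   vertex 5.6 0.4 4.6
   vertex 3.6 2.0 0.6
  endloop
 endfacet
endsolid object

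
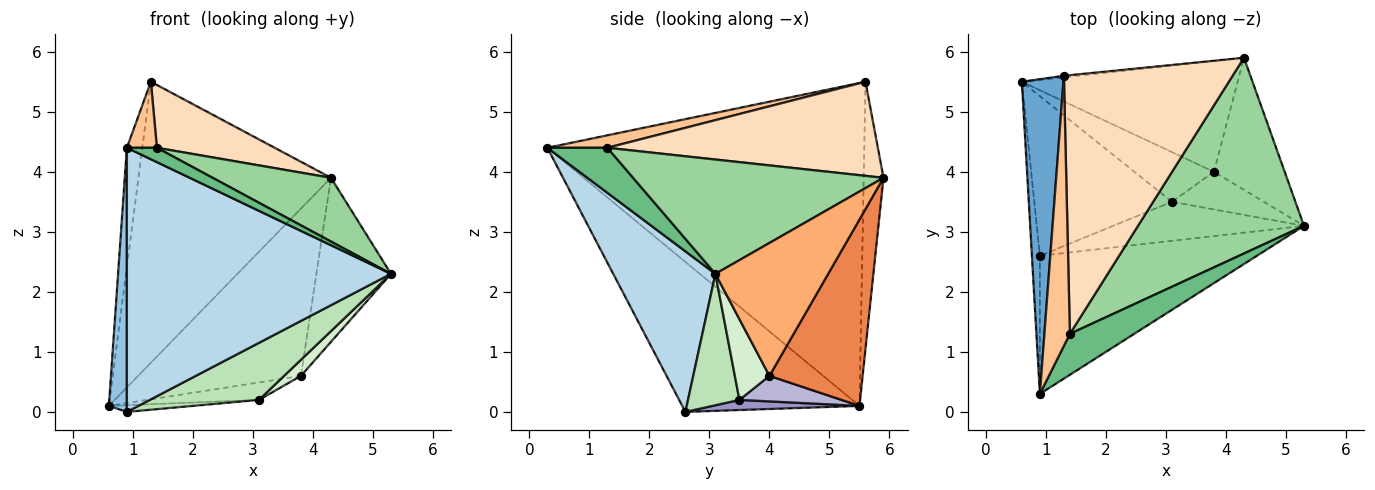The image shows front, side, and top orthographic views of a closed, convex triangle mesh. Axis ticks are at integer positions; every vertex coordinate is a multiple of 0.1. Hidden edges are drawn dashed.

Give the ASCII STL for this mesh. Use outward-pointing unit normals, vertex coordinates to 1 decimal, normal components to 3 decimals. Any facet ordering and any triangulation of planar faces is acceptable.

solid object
 facet normal -0.991 0.048 0.128
  outer loop
   vertex 1.3 5.6 5.5
   vertex 0.6 5.5 0.1
   vertex 0.9 0.3 4.4
  endloop
 endfacet
 facet normal -0.993 -0.101 -0.053
  outer loop
   vertex 0.9 2.6 0.0
   vertex 0.9 0.3 4.4
   vertex 0.6 5.5 0.1
  endloop
 endfacet
 facet normal 0.324 -0.838 -0.438
  outer loop
   vertex 0.9 2.6 0.0
   vertex 5.3 3.1 2.3
   vertex 0.9 0.3 4.4
  endloop
 endfacet
 facet normal -0.102 0.995 -0.005
  outer loop
   vertex 4.3 5.9 3.9
   vertex 0.6 5.5 0.1
   vertex 1.3 5.6 5.5
  endloop
 endfacet
 facet normal 0.431 0.752 -0.498
  outer loop
   vertex 3.8 4.0 0.6
   vertex 0.6 5.5 0.1
   vertex 4.3 5.9 3.9
  endloop
 endfacet
 facet normal 0.762 0.504 -0.406
  outer loop
   vertex 3.8 4.0 0.6
   vertex 4.3 5.9 3.9
   vertex 5.3 3.1 2.3
  endloop
 endfacet
 facet normal 0.429 -0.214 0.877
  outer loop
   vertex 1.4 1.3 4.4
   vertex 1.3 5.6 5.5
   vertex 0.9 0.3 4.4
  endloop
 endfacet
 facet normal 0.476 -0.207 0.854
  outer loop
   vertex 1.4 1.3 4.4
   vertex 4.3 5.9 3.9
   vertex 1.3 5.6 5.5
  endloop
 endfacet
 facet normal 0.551 -0.276 0.787
  outer loop
   vertex 1.4 1.3 4.4
   vertex 0.9 0.3 4.4
   vertex 5.3 3.1 2.3
  endloop
 endfacet
 facet normal 0.548 -0.259 0.796
  outer loop
   vertex 1.4 1.3 4.4
   vertex 5.3 3.1 2.3
   vertex 4.3 5.9 3.9
  endloop
 endfacet
 facet normal 0.363 -0.769 -0.526
  outer loop
   vertex 3.1 3.5 0.2
   vertex 5.3 3.1 2.3
   vertex 0.9 2.6 0.0
  endloop
 endfacet
 facet normal 0.628 -0.306 -0.716
  outer loop
   vertex 3.1 3.5 0.2
   vertex 3.8 4.0 0.6
   vertex 5.3 3.1 2.3
  endloop
 endfacet
 facet normal 0.073 0.042 -0.996
  outer loop
   vertex 3.1 3.5 0.2
   vertex 0.9 2.6 0.0
   vertex 0.6 5.5 0.1
  endloop
 endfacet
 facet normal 0.290 0.317 -0.903
  outer loop
   vertex 3.1 3.5 0.2
   vertex 0.6 5.5 0.1
   vertex 3.8 4.0 0.6
  endloop
 endfacet
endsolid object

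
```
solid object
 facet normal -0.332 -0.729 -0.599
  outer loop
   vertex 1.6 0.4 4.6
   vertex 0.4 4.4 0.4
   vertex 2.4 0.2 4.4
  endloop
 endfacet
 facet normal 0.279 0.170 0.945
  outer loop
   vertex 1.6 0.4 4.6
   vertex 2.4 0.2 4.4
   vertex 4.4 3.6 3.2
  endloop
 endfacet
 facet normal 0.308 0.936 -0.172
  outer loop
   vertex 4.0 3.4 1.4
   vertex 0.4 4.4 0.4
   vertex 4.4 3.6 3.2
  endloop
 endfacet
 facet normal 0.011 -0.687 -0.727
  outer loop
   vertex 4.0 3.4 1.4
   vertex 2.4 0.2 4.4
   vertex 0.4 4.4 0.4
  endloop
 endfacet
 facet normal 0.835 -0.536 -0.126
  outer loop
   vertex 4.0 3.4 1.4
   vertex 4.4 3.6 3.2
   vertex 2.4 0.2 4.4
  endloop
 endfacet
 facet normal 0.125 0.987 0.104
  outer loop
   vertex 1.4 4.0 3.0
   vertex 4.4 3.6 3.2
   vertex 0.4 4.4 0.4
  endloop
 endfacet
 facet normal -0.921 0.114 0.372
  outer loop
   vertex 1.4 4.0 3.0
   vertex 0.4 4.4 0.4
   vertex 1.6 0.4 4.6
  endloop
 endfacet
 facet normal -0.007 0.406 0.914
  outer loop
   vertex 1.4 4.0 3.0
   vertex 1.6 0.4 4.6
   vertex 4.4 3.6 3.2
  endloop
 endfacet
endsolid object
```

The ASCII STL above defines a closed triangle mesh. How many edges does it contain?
12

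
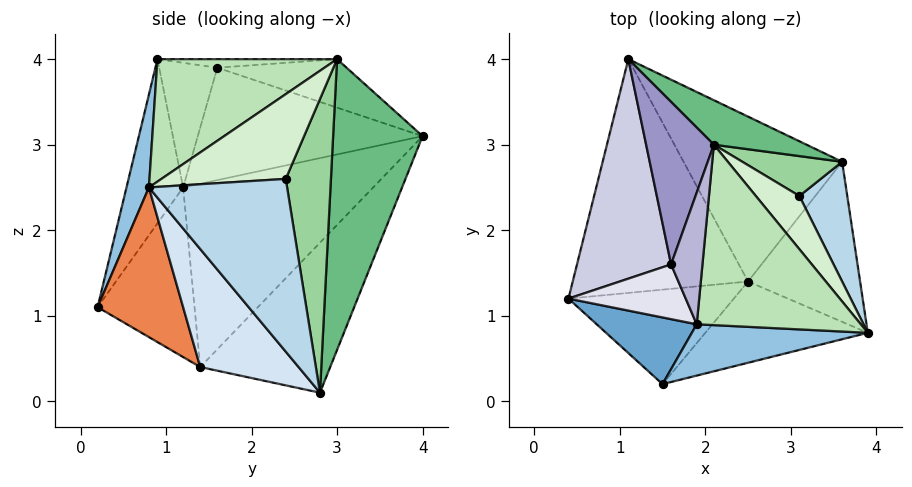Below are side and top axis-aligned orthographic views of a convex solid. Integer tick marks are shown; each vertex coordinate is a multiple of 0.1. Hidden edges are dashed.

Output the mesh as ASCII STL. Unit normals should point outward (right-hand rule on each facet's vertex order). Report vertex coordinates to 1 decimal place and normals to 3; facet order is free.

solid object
 facet normal -0.439 -0.858 0.268
  outer loop
   vertex 1.9 0.9 4.0
   vertex 0.4 1.2 2.5
   vertex 1.5 0.2 1.1
  endloop
 endfacet
 facet normal 0.115 -0.969 0.218
  outer loop
   vertex 1.9 0.9 4.0
   vertex 1.5 0.2 1.1
   vertex 3.9 0.8 2.5
  endloop
 endfacet
 facet normal 0.874 0.422 0.242
  outer loop
   vertex 3.1 2.4 2.6
   vertex 3.9 0.8 2.5
   vertex 3.6 2.8 0.1
  endloop
 endfacet
 facet normal 0.589 -0.583 -0.559
  outer loop
   vertex 2.5 1.4 0.4
   vertex 3.6 2.8 0.1
   vertex 3.9 0.8 2.5
  endloop
 endfacet
 facet normal 0.481 -0.705 -0.522
  outer loop
   vertex 2.5 1.4 0.4
   vertex 3.9 0.8 2.5
   vertex 1.5 0.2 1.1
  endloop
 endfacet
 facet normal -0.704 0.186 -0.686
  outer loop
   vertex 2.5 1.4 0.4
   vertex 1.5 0.2 1.1
   vertex 0.4 1.2 2.5
  endloop
 endfacet
 facet normal -0.686 0.312 -0.657
  outer loop
   vertex 2.5 1.4 0.4
   vertex 0.4 1.2 2.5
   vertex 1.1 4.0 3.1
  endloop
 endfacet
 facet normal -0.641 0.359 -0.678
  outer loop
   vertex 2.5 1.4 0.4
   vertex 1.1 4.0 3.1
   vertex 3.6 2.8 0.1
  endloop
 endfacet
 facet normal 0.602 0.775 0.192
  outer loop
   vertex 2.1 3.0 4.0
   vertex 3.6 2.8 0.1
   vertex 1.1 4.0 3.1
  endloop
 endfacet
 facet normal 0.730 0.637 0.248
  outer loop
   vertex 2.1 3.0 4.0
   vertex 3.1 2.4 2.6
   vertex 3.6 2.8 0.1
  endloop
 endfacet
 facet normal 0.597 -0.057 0.800
  outer loop
   vertex 2.1 3.0 4.0
   vertex 1.9 0.9 4.0
   vertex 3.9 0.8 2.5
  endloop
 endfacet
 facet normal 0.821 0.384 0.422
  outer loop
   vertex 2.1 3.0 4.0
   vertex 3.9 0.8 2.5
   vertex 3.1 2.4 2.6
  endloop
 endfacet
 facet normal -0.576 0.148 0.804
  outer loop
   vertex 1.6 1.6 3.9
   vertex 2.1 3.0 4.0
   vertex 1.1 4.0 3.1
  endloop
 endfacet
 facet normal -0.263 0.025 0.964
  outer loop
   vertex 1.6 1.6 3.9
   vertex 1.9 0.9 4.0
   vertex 2.1 3.0 4.0
  endloop
 endfacet
 facet normal -0.766 0.054 0.641
  outer loop
   vertex 1.6 1.6 3.9
   vertex 1.1 4.0 3.1
   vertex 0.4 1.2 2.5
  endloop
 endfacet
 facet normal -0.712 -0.209 0.670
  outer loop
   vertex 1.6 1.6 3.9
   vertex 0.4 1.2 2.5
   vertex 1.9 0.9 4.0
  endloop
 endfacet
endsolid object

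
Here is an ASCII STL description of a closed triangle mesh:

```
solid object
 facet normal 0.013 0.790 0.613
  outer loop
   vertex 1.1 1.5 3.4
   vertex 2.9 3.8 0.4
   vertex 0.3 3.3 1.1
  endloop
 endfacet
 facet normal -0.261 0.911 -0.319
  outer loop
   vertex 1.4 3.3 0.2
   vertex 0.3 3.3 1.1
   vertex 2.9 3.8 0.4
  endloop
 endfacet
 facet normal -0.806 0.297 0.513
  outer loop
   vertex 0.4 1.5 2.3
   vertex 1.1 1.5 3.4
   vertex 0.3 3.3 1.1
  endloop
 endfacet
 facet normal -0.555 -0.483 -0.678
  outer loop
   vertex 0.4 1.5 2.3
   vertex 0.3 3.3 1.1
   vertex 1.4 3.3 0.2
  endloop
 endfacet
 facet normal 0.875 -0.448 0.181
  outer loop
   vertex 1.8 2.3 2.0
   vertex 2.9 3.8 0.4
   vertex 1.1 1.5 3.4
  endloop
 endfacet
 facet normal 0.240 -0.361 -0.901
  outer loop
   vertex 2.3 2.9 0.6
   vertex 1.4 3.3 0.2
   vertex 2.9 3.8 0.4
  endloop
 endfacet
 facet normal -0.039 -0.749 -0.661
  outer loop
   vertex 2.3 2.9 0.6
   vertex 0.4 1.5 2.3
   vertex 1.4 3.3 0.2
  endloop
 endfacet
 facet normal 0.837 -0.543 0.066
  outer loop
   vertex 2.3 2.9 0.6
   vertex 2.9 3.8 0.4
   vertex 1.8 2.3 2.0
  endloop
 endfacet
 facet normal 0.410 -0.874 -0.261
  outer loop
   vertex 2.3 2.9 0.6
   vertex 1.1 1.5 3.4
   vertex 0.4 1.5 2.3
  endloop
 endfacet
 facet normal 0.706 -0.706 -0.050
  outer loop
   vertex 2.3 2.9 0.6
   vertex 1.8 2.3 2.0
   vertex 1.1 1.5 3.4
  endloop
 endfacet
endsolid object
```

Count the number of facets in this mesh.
10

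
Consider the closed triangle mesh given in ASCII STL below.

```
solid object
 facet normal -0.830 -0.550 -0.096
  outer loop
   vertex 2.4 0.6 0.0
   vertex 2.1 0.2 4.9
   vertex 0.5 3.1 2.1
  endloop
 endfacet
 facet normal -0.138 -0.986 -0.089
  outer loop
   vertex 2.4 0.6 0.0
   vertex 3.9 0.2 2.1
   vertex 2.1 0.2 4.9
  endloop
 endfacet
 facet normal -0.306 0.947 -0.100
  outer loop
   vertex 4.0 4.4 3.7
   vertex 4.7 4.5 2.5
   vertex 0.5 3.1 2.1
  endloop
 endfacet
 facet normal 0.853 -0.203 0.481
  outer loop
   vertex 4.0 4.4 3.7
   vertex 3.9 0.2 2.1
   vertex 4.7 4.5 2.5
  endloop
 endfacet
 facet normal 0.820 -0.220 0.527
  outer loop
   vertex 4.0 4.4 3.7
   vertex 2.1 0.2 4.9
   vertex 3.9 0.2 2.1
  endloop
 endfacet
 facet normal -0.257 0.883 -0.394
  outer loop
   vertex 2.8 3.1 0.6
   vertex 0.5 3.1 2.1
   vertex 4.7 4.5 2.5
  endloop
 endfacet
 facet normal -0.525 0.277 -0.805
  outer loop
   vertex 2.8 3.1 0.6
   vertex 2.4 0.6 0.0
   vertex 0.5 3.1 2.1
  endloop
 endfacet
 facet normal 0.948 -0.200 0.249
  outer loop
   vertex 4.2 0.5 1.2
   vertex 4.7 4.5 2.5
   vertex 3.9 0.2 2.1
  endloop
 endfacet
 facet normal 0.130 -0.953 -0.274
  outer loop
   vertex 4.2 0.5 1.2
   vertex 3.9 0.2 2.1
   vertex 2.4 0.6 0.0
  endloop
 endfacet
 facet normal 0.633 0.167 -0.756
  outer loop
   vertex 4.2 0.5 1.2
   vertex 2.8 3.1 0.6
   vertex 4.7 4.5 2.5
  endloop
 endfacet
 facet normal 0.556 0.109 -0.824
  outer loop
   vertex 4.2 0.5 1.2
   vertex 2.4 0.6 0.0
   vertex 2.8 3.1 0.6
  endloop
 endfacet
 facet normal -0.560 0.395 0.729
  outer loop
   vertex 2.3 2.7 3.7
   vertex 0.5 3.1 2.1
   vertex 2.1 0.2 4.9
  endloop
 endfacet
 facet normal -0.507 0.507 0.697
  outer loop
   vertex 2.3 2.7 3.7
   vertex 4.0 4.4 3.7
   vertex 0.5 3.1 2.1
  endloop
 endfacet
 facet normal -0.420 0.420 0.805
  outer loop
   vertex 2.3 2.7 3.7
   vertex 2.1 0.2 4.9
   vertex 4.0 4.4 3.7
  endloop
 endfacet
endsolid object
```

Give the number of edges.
21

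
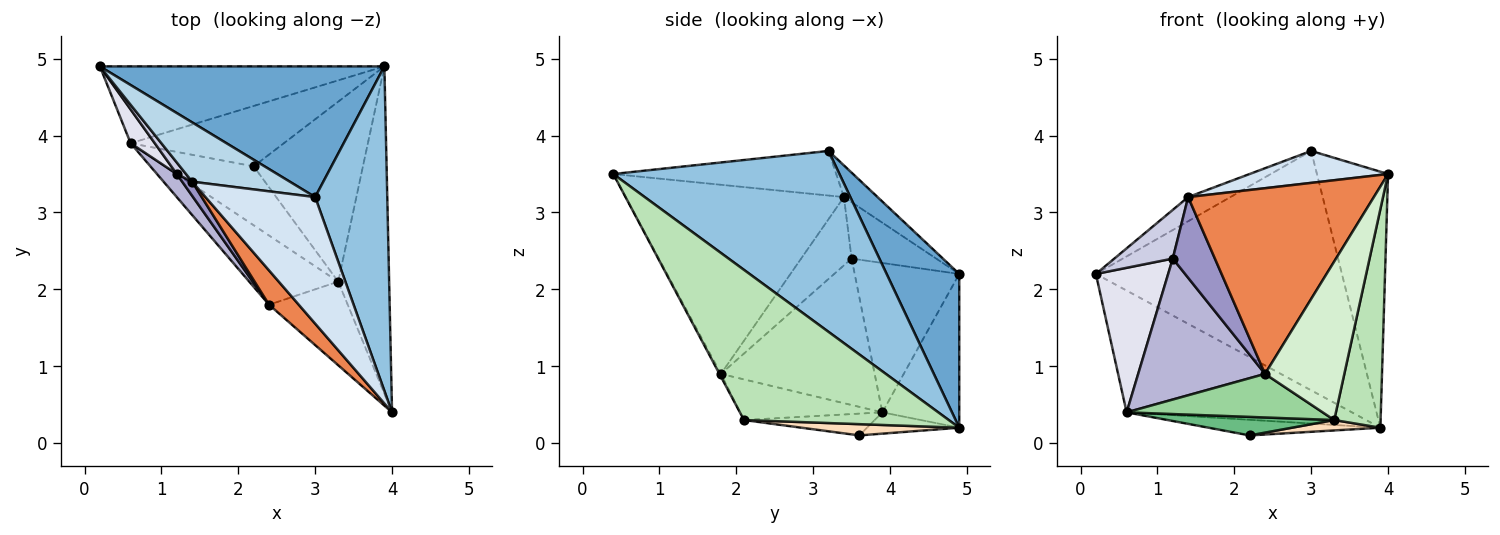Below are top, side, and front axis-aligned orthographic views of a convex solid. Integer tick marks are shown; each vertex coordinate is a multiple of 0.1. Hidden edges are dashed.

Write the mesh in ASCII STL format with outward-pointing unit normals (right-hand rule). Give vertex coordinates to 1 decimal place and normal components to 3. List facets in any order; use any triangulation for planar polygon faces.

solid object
 facet normal 0.251 0.850 0.464
  outer loop
   vertex 3.9 4.9 0.2
   vertex 0.2 4.9 2.2
   vertex 3.0 3.2 3.8
  endloop
 endfacet
 facet normal 0.892 0.280 0.355
  outer loop
   vertex 3.9 4.9 0.2
   vertex 3.0 3.2 3.8
   vertex 4.0 0.4 3.5
  endloop
 endfacet
 facet normal -0.287 0.361 0.887
  outer loop
   vertex 1.4 3.4 3.2
   vertex 3.0 3.2 3.8
   vertex 0.2 4.9 2.2
  endloop
 endfacet
 facet normal -0.367 -0.228 0.902
  outer loop
   vertex 1.4 3.4 3.2
   vertex 4.0 0.4 3.5
   vertex 3.0 3.2 3.8
  endloop
 endfacet
 facet normal -0.756 -0.643 0.119
  outer loop
   vertex 2.4 1.8 0.9
   vertex 4.0 0.4 3.5
   vertex 1.4 3.4 3.2
  endloop
 endfacet
 facet normal -0.277 0.812 -0.513
  outer loop
   vertex 0.6 3.9 0.4
   vertex 0.2 4.9 2.2
   vertex 3.9 4.9 0.2
  endloop
 endfacet
 facet normal -0.133 0.248 -0.959
  outer loop
   vertex 0.6 3.9 0.4
   vertex 3.9 4.9 0.2
   vertex 2.2 3.6 0.1
  endloop
 endfacet
 facet normal 0.102 -0.057 -0.993
  outer loop
   vertex 3.3 2.1 0.3
   vertex 2.2 3.6 0.1
   vertex 3.9 4.9 0.2
  endloop
 endfacet
 facet normal -0.229 -0.292 -0.929
  outer loop
   vertex 3.3 2.1 0.3
   vertex 0.6 3.9 0.4
   vertex 2.2 3.6 0.1
  endloop
 endfacet
 facet normal -0.361 -0.497 -0.789
  outer loop
   vertex 3.3 2.1 0.3
   vertex 2.4 1.8 0.9
   vertex 0.6 3.9 0.4
  endloop
 endfacet
 facet normal 0.926 -0.210 -0.314
  outer loop
   vertex 3.3 2.1 0.3
   vertex 3.9 4.9 0.2
   vertex 4.0 0.4 3.5
  endloop
 endfacet
 facet normal -0.016 -0.884 -0.466
  outer loop
   vertex 3.3 2.1 0.3
   vertex 4.0 0.4 3.5
   vertex 2.4 1.8 0.9
  endloop
 endfacet
 facet normal -0.763 -0.637 0.111
  outer loop
   vertex 1.2 3.5 2.4
   vertex 2.4 1.8 0.9
   vertex 1.4 3.4 3.2
  endloop
 endfacet
 facet normal -0.767 -0.633 0.104
  outer loop
   vertex 1.2 3.5 2.4
   vertex 0.6 3.9 0.4
   vertex 2.4 1.8 0.9
  endloop
 endfacet
 facet normal -0.815 -0.563 0.133
  outer loop
   vertex 1.2 3.5 2.4
   vertex 1.4 3.4 3.2
   vertex 0.2 4.9 2.2
  endloop
 endfacet
 facet normal -0.815 -0.564 0.132
  outer loop
   vertex 1.2 3.5 2.4
   vertex 0.2 4.9 2.2
   vertex 0.6 3.9 0.4
  endloop
 endfacet
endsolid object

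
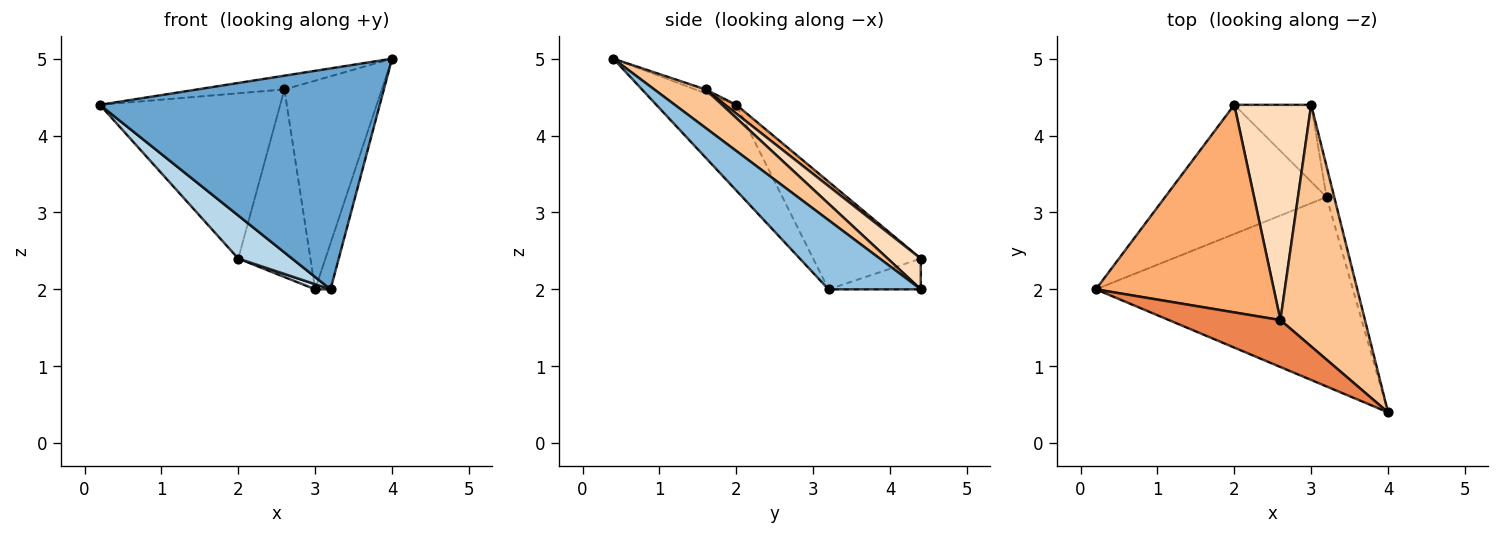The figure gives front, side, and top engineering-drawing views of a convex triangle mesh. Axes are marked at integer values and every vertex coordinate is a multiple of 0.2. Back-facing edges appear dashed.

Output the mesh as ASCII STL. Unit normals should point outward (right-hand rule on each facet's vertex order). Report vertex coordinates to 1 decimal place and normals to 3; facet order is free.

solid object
 facet normal -0.212 -0.742 -0.636
  outer loop
   vertex 3.2 3.2 2.0
   vertex 4.0 0.4 5.0
   vertex 0.2 2.0 4.4
  endloop
 endfacet
 facet normal 0.981 0.163 -0.109
  outer loop
   vertex 3.2 3.2 2.0
   vertex 3.0 4.4 2.0
   vertex 4.0 0.4 5.0
  endloop
 endfacet
 facet normal -0.535 -0.267 -0.802
  outer loop
   vertex 3.2 3.2 2.0
   vertex 0.2 2.0 4.4
   vertex 2.0 4.4 2.4
  endloop
 endfacet
 facet normal -0.371 -0.062 -0.927
  outer loop
   vertex 3.2 3.2 2.0
   vertex 2.0 4.4 2.4
   vertex 3.0 4.4 2.0
  endloop
 endfacet
 facet normal -0.033 0.281 0.959
  outer loop
   vertex 2.6 1.6 4.6
   vertex 0.2 2.0 4.4
   vertex 4.0 0.4 5.0
  endloop
 endfacet
 facet normal 0.039 0.622 0.782
  outer loop
   vertex 2.6 1.6 4.6
   vertex 2.0 4.4 2.4
   vertex 0.2 2.0 4.4
  endloop
 endfacet
 facet normal 0.325 0.618 0.716
  outer loop
   vertex 2.6 1.6 4.6
   vertex 4.0 0.4 5.0
   vertex 3.0 4.4 2.0
  endloop
 endfacet
 facet normal 0.289 0.629 0.722
  outer loop
   vertex 2.6 1.6 4.6
   vertex 3.0 4.4 2.0
   vertex 2.0 4.4 2.4
  endloop
 endfacet
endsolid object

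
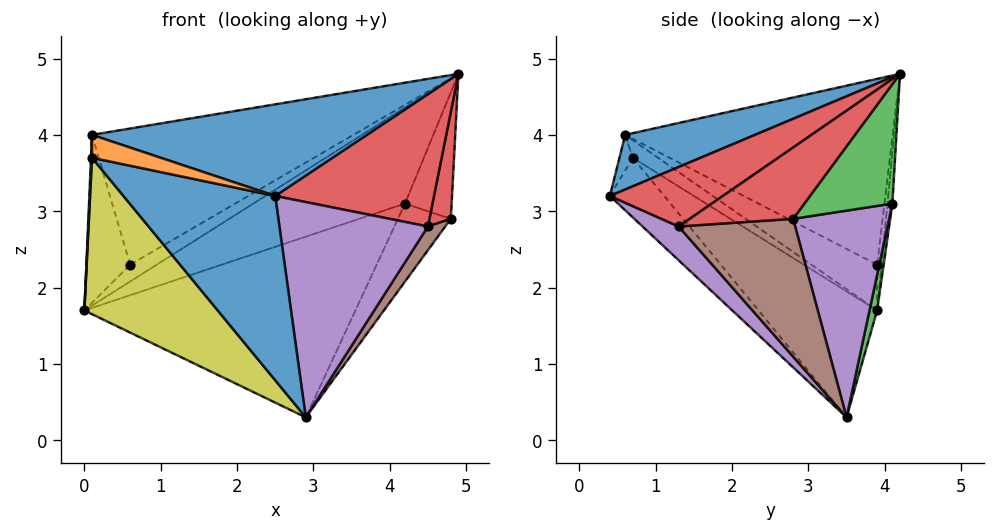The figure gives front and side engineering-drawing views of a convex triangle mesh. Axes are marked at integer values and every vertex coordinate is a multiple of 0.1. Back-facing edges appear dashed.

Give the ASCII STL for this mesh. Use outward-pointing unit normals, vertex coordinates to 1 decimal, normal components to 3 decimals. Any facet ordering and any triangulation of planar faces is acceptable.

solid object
 facet normal 0.236 -0.500 0.833
  outer loop
   vertex 0.1 0.6 4.0
   vertex 2.5 0.4 3.2
   vertex 4.9 4.2 4.8
  endloop
 endfacet
 facet normal -0.032 0.998 -0.045
  outer loop
   vertex 4.2 4.1 3.1
   vertex 0.0 3.9 1.7
   vertex 4.9 4.2 4.8
  endloop
 endfacet
 facet normal 0.027 0.975 -0.222
  outer loop
   vertex 4.2 4.1 3.1
   vertex 2.9 3.5 0.3
   vertex 0.0 3.9 1.7
  endloop
 endfacet
 facet normal 0.397 -0.558 0.729
  outer loop
   vertex 4.5 1.3 2.8
   vertex 4.9 4.2 4.8
   vertex 2.5 0.4 3.2
  endloop
 endfacet
 facet normal 0.166 -0.685 -0.709
  outer loop
   vertex 4.5 1.3 2.8
   vertex 2.5 0.4 3.2
   vertex 2.9 3.5 0.3
  endloop
 endfacet
 facet normal -0.162 0.973 0.162
  outer loop
   vertex 0.6 3.9 2.3
   vertex 4.9 4.2 4.8
   vertex 0.0 3.9 1.7
  endloop
 endfacet
 facet normal -0.640 0.426 0.640
  outer loop
   vertex 0.6 3.9 2.3
   vertex 0.0 3.9 1.7
   vertex 0.1 0.6 4.0
  endloop
 endfacet
 facet normal -0.470 0.459 0.754
  outer loop
   vertex 0.6 3.9 2.3
   vertex 0.1 0.6 4.0
   vertex 4.9 4.2 4.8
  endloop
 endfacet
 facet normal -0.433 -0.487 -0.758
  outer loop
   vertex 0.1 0.7 3.7
   vertex 0.0 3.9 1.7
   vertex 2.9 3.5 0.3
  endloop
 endfacet
 facet normal -0.999 -0.039 -0.013
  outer loop
   vertex 0.1 0.7 3.7
   vertex 0.1 0.6 4.0
   vertex 0.0 3.9 1.7
  endloop
 endfacet
 facet normal -0.232 -0.648 -0.725
  outer loop
   vertex 0.1 0.7 3.7
   vertex 2.9 3.5 0.3
   vertex 2.5 0.4 3.2
  endloop
 endfacet
 facet normal -0.181 -0.933 -0.311
  outer loop
   vertex 0.1 0.7 3.7
   vertex 2.5 0.4 3.2
   vertex 0.1 0.6 4.0
  endloop
 endfacet
 facet normal 0.823 0.436 -0.364
  outer loop
   vertex 4.8 2.8 2.9
   vertex 4.2 4.1 3.1
   vertex 4.9 4.2 4.8
  endloop
 endfacet
 facet normal 0.975 -0.201 0.097
  outer loop
   vertex 4.8 2.8 2.9
   vertex 4.9 4.2 4.8
   vertex 4.5 1.3 2.8
  endloop
 endfacet
 facet normal 0.780 0.430 -0.454
  outer loop
   vertex 4.8 2.8 2.9
   vertex 2.9 3.5 0.3
   vertex 4.2 4.1 3.1
  endloop
 endfacet
 facet normal 0.787 -0.117 -0.606
  outer loop
   vertex 4.8 2.8 2.9
   vertex 4.5 1.3 2.8
   vertex 2.9 3.5 0.3
  endloop
 endfacet
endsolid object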